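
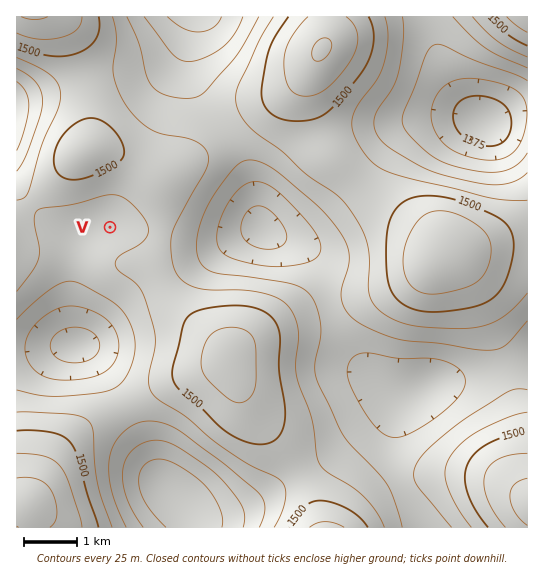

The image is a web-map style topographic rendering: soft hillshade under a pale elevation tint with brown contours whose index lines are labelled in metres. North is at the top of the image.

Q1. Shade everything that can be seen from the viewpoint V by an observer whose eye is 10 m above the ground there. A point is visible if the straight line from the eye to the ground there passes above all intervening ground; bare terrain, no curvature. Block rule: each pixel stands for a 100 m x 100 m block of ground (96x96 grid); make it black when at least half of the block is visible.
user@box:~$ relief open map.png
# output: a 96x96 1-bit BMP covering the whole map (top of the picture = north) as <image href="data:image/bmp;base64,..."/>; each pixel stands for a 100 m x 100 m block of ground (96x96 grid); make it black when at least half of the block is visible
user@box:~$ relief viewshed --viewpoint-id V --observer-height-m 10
<image width="96" height="96" href="data:image/bmp;base64,Qk2+BAAAAAAAAD4AAAAoAAAAYAAAAGAAAAABAAEAAAAAAIAEAAATCwAAEwsAAAIAAAAAAAAA////AAAAAAAAH8AAAAAAAAAAAAAAP8AAAAAAAAAAAAAAf4AAAAAAAAAAAAAA/4AAAAAAAAAAAAAD/4AAAAAAAAAAAAAf/wAAAAAAAAAAAAD//wAAAAAAAAAAAAD//wAAAAAAAAAAAAD//wAAAAAAAAAAAAD//wAAAAAAAAAAAAD//gAAAAAAAAAAAAD//gAAAAAAAAAAAAD//gAAAAAAAAAAAAD//gAAAAAAAAAAAAD//gAAAAAAAAAAAAD//gAAAAAAAAAAAAD//gAAAAAAAAAAAAD//gAAAAAAAAAAAAD//wAAAAAAAAAAAAD//wAAAAAAAAAAAAD//gAAAAAAAAAAAAD//gAAAAAAAAAAAAD//AAAAAAAAAAAAAD/4AAAAAAAAAAAAAD/AAAAAAAAAAAAAAD4AAAAAAAAAAAAAADwAAAAAAAAAAAAAADgAAAQAAAAAAAAAADAAAAeAAAAAAAAAACAAAAfwAAAAAAAAACAAAAf4AAAAAAAAACAAAAf8AAAAAAAAAAAAAAP+AAAAAAAAAAAAAAP/AAAAAAAAAAAAAAP/gAAAAAAAACAAAAP/wAAAAAAAACAAAAP/4AAAAAAAACAAAAP/8AAAAAAAADAAAAP/+AAAAAAAADAAAAP//gAAAAAAADgAAAf//wAAAAAAADwAAAf//wAAABgAAD4AAAf//gAAAHgAAD4AAAOAAAAAAPwAAD8AAAAAAAAAAPwAAD+AAAAAAAAAAf4AAD/AAAAAAAAAAf4AAD/gAAAAAAAAAf4AAD/wAAAAAAAAAf4AAD/8HAAAAAAAAf8AAD///+AAAAAAAf8AAD////AAAAAAAf+AAD////AAAAAAAf+AAD////gAAAAAAf+AAD////gAAAAAAf/AAD////gAAAAAAf/AAD////gAAAAAAP/AAD////gAAAAAAP+AAD////gAAAAAAH+AAD////wAAAAAAD+AAD////gAAAAAAB8AAAD///gAAAAAAAAAAAB///gAAAAAAAAAAAA///AAAAAAAAAAAAA///AAAAAAAAAAAAAf/8AAAAAAAAAAAAAP/4AAAAAAAAAAAAAH/gAAAAAAAAAAAAAD/AAAAAAAAAAAAAAA8AAAAAAAAAAAAAAAAAAAAAAAAAAAAAAAAAAAAAAAAAAAAAAAAAAAAAAAAAAAAAAAAAAAAAAAAAAAAAAAAAAAAAAAAAAAAAAAAAAAAAAAAAAAAAAAAAAAAAAAAAAAAAAAAAAAAAAAAAAAAAAAAAAAAAAAAAAAAAAAAAAAAAAAAAAAAAAAAAAAAAAAAAAAAAAAAAAAAAAAAAAAAAAAAAAAAAAAAAAAAAAAAAAAAAAAAAAAAAAAAAAAAAAAAAAAAAAAAAAAAAAAAAAAAAAAAAAAAAAAAAAAAAAAAAAAAAAAAAAAAAAAAAAAAAAAAAAAAAAAAAAAAAAAAAAAAAAAAAAAAAAAAAAAAAAAAAAAAAAAAAAAAAAAAAAAAAAAAAAAAAAAAAAAAAAAAAAAAAAAAAAAAAAAAAAAAAAAAAAAAAAAAAAAAA="/>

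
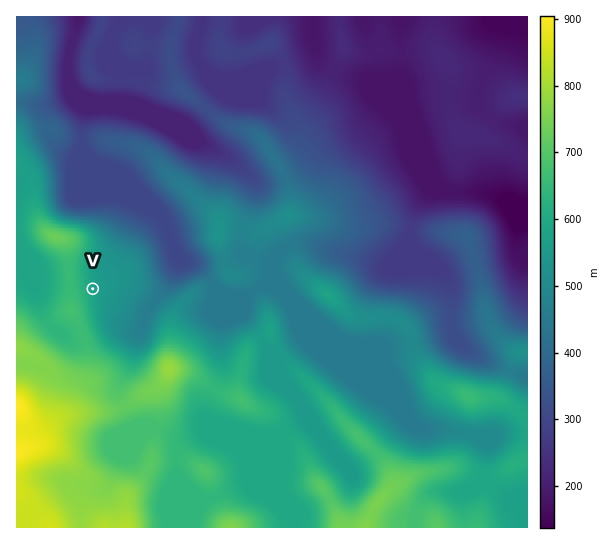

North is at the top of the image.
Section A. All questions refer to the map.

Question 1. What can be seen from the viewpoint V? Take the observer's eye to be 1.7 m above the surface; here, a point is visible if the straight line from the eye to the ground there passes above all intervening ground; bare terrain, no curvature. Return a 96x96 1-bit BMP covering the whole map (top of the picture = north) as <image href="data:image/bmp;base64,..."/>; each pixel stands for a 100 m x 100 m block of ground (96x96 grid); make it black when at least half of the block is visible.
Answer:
<image width="96" height="96" href="data:image/bmp;base64,Qk2+BAAAAAAAAD4AAAAoAAAAYAAAAGAAAAABAAEAAAAAAIAEAAATCwAAEwsAAAIAAAAAAAAA////AAAAAAAAAAAAAAAAAAAAAAAAAAAAAAAAAAAAAAAAAAAAAAAAAAAAAAAAAAAAAAAAAAAAAAAAAAAAAAAAAAAAAAAAAAAAAAAAAAAAAAAAAAAAAAAAAAAAAAAAAAAAAAAAAAAAAAAAAAAAAAAAAAAAAAAAAAAAAAAAAAAAAAAAAAAAAAAAAADgAAAAAAAAAAAAAACAAAAAAAAAAAAAAAAAAAAAAAAAAAAAAAAAAAAAAAAAAAAAAAAAAAAAAAAAAAAAAAAAAAAAAAAAAAAAAIAAAAAAAAAAAAAAAQAAAAAAAAAAAAAAAwAAAAAAAAAAAAAABgAAAAAAAAAAAAAABAAAAAAAAAAAAAAAAAAAAAAAMAAAAAAAAAAAOAAAEAAAAAAAAAAA+AAAAAwAAAAAAAAD+AAAAA4AAAAAAAAH+AAAAA+AAAAAAAAP+OAAAA/AAAAAAAAP+AAABA/gAAAAAAAGAAAAD9/wAAAAAAAAAAAAB//4AGAAAAAAAAAAB//8AGAAAAAAAAAAA//8AOAAAAAAAAIAA//+APAAAAAAAAcAA//+APAAAAAAAAcAA//+APsAAAAAAAAAB/3+AH8AAAAAAAAAB/j8AD8AAAAAAAAABzB8AB8AAAAAAAAABnB8AA8ADAAAAAAADnA8AA8AOAAAAAAADvA+AA4A8AAAAAAADvgfAA4D4AAAAAAAD/gHgB4/4AAAAAAAD/wDwH//wAAAAAAAD/wA4/P/wAAAAAAAD/wAf8A/AAAAAAAAD/wAH4A+AAAAAAAAH/wADwA8AAAAAAAAH/wADwA4AAAAAAAAP/AADgB4AAAAAAAAP4AAHgzwAAAAAAAA/gAAHg5wAAAAAAAB/AAAPA5wAAAAAAAAAAAAPAfgAAAAAAAAAAAAPAPgAAAAAAAAAAAAPAHwAAAAAAAAAAAAfADwAAAAAAAAAAAAfABgAAAAAAAAAAAA/AAgAAAAAAAAAAAB8AAAAAAAAAAAAAAD4AAAAAAAAAAAAAAHwAAAAAAAAAAAAAAPgAAAAAAAAAAAAAAfAAAAAAAAAAAAAAAcAAAAAAAAAAAAAAA4AAAAAAAAAAAAAAAwAAAAAAAAAAAAAABgAAAAAAAAAAAAAABAAAAAAAAAAAAAAAAAAAEAAAAAAAAAAAAAAAIAAAAAAAAAAAAAAAYAAAAAAAAAAAAAAAwAAAAAAAAAAAAAAAgAAAAAAAAAAAAAAAAAAAAAAAAAAAAAAAAAAAAAAAAAAAAAAAAAAAAAAAAAAAAAAAAAAAAAAAAAAAAAAAAAAAAAAAAAAAAAgAAAAAAAAAAAAAAHgAAAAAAAAAAAAAAGAAAAAAAAAAAAAAAGAAAAAAAAAAAAAAAEAAAAAAAAAAAAAAAEAAAAAAAAAAAAAAAEAAAAAAAAAAAAAAAEAAAAAAAAAAAAAAAMB8AAAAAAAAAAAAAMD/4AAAAAAAAAAAAODg+AAAAAAAAAAAAGDgMAAAAAAAAAAAAHDgAAAAAAAAAAAAAHjgAAAAAAAAAAAAAHjwAAAAAAAAAAAAAHzwAAAAAAAAA="/>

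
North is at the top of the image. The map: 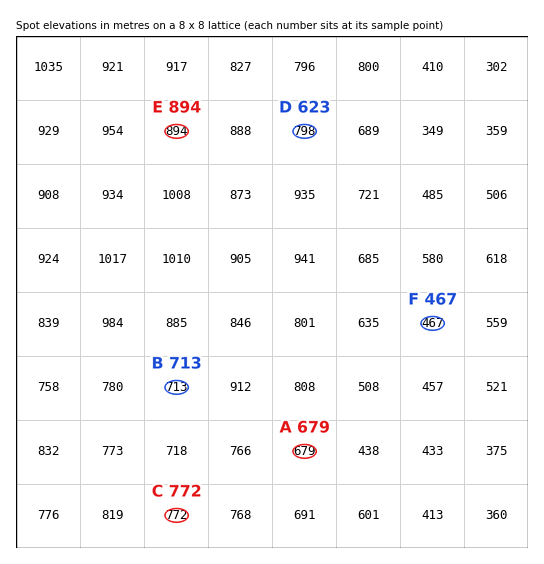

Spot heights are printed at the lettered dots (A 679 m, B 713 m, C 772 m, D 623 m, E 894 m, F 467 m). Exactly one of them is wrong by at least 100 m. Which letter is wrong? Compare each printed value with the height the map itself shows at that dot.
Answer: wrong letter D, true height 798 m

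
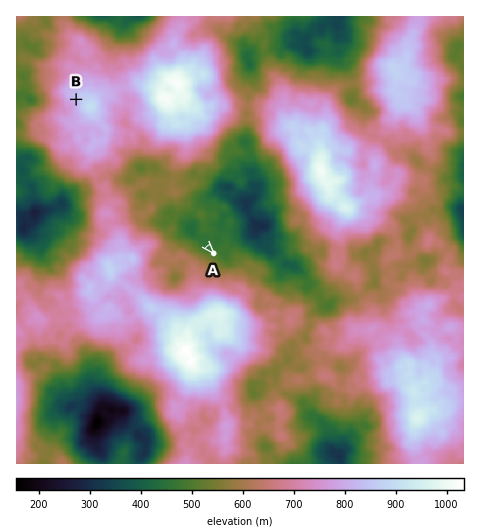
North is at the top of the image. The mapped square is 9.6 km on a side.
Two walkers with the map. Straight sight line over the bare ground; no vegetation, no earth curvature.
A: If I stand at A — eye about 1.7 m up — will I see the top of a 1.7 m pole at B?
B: No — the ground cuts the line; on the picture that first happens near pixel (115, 143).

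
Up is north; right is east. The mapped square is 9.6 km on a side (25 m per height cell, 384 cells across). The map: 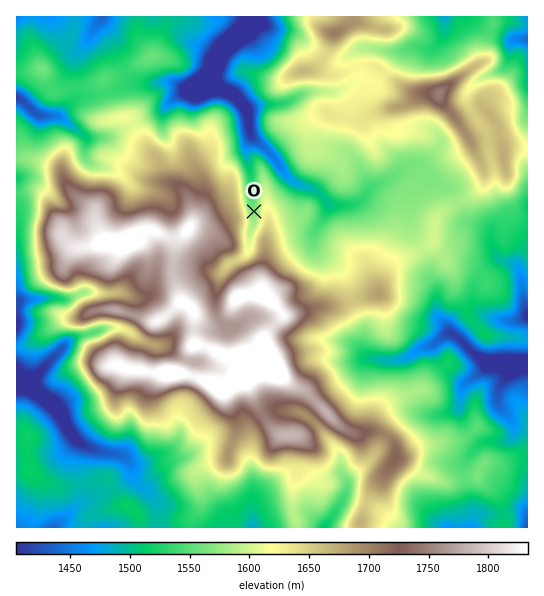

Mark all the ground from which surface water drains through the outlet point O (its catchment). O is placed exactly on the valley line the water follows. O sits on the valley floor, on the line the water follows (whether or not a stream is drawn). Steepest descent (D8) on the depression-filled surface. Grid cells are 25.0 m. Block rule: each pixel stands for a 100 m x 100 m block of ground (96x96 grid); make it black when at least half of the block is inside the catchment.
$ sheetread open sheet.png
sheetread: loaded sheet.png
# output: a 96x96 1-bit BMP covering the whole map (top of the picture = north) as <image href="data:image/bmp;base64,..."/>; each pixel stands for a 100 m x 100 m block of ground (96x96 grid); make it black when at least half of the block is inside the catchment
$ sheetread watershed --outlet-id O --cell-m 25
<image width="96" height="96" href="data:image/bmp;base64,Qk2+BAAAAAAAAD4AAAAoAAAAYAAAAGAAAAABAAEAAAAAAIAEAAATCwAAEwsAAAIAAAAAAAAA////AAAAAAAAAAAAAAAAAAAAAAAAAAAAAAAAAAAAAAAAAAAAAAAAAAAAAAAAAAAAAAAAAAAAAAAAAAAAAAAAAAAAAAAAAAAAAAAAAAAAAAAAAAAAAAAAAAAAAAAAAAAAAAAAAAAAAAAAAAAAAAAAAAAAAAAAAAAAAAAAAAAAAAAAAAAAAAAAAAAAAAAAAAAAAAAAAAAAAAAAAAAAAAAAAAAAAAAAAAAAAAAAAAAAAAAAAAAAAAAAAAAAAAAAAAAAAAAAAAAAAAAAAAAAAAAAAAAAAAAAAAAAAAAAAAAAAAAAAAAAAAAAAAAAAAAAAAAAAAAAAAAAAAAAAAAAAAAAAAAAAAAAAAAAAAAAAAAAAAAAAAAAAAAAAAAAAAAAAAAAAAAAAAAAAAAAAAAAAAAAAAAAAAAAAAAAAAAAAAAAAAAAAAAAAAAAAAAAAAAAAAAAAAAAAAAAAAAAAAAAAAAAAAAAAAAAAAAAAAAAAAAAAAAAAAAAABwAAAAAAAAAAAAAAD4AAAAAAAAAAAAAAf4AAAAAAAAAAAAAB/4AAAAAAAAAAAAAf/4AAAAAAAAAAAAAf/4AAAAAAAAAAAAAf/4AAAAAAAAAAAAAf/8AAAAAAAAAAAAAf/+AAAAAAAAAAAAAf//AAAAAAAAAAAAAf//AAAAAAAAAAAAAf/+AAAAAAAAAAAAB//8AAAAAAAAAAAAB//4AAAAAAAAAAAAD//wAAAAAAAAAAAAD//wAAAAAAAAAAAAD//wAAAAAAAAAAAAH//wAAAAAAAAAAAAH//wAAAAAAAAAAAAH//4AAAAAAAAAAAAH//4AAAAAAAAAAAAH//4AAAAAAAAAAAAH//4AAAAAAAAAAAAH//4AAAAAAAAAAAAD//4AAAAAAAAAAAAA8/4AAAAAAAAAAAAAAf4AAAAAAAAAAAAAAP4AAAAAAAAAAAAAAA4AAAAAAAAAAAAAAAAAAAAAAAAAAAAAAAAAAAAAAAAAAAAAAAAAAAAAAAAAAAAAAAAAAAAAAAAAAAAAAAAAAAAAAAAAAAAAAAAAAAAAAAAAAAAAAAAAAAAAAAAAAAAAAAAAAAAAAAAAAAAAAAAAAAAAAAAAAAAAAAAAAAAAAAAAAAAAAAAAAAAAAAAAAAAAAAAAAAAAAAAAAAAAAAAAAAAAAAAAAAAAAAAAAAAAAAAAAAAAAAAAAAAAAAAAAAAAAAAAAAAAAAAAAAAAAAAAAAAAAAAAAAAAAAAAAAAAAAAAAAAAAAAAAAAAAAAAAAAAAAAAAAAAAAAAAAAAAAAAAAAAAAAAAAAAAAAAAAAAAAAAAAAAAAAAAAAAAAAAAAAAAAAAAAAAAAAAAAAAAAAAAAAAAAAAAAAAAAAAAAAAAAAAAAAAAAAAAAAAAAAAAAAAAAAAAAAAAAAAAAAAAAAAAAAAAAAAAAAAAAAAAAAAAAAAAAAAAAAAAAAAAAAAAAAAAAAAAAAAAAAAAAAAAAAAAAAAAAAAAAAAAAAAAAAAAAAAAAAAAAAAAAAAAAAAAAAAAAAAAAAAAAAAAAAAAAAAAAAAAAA="/>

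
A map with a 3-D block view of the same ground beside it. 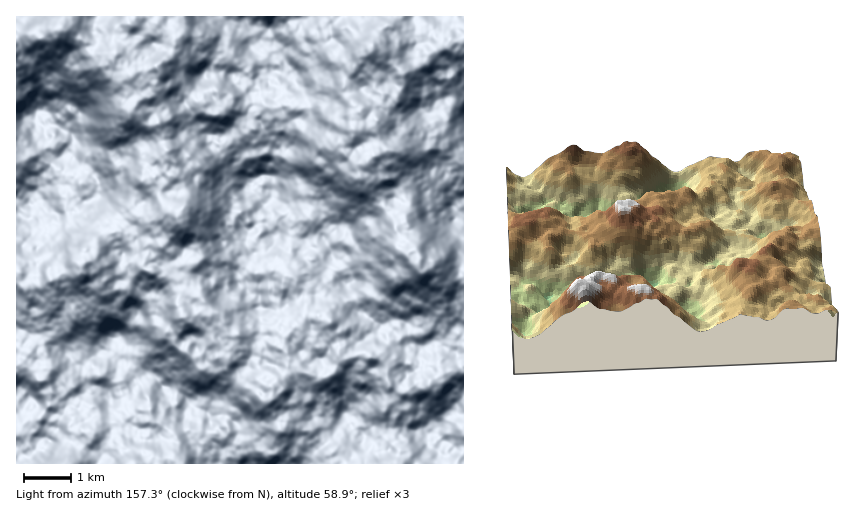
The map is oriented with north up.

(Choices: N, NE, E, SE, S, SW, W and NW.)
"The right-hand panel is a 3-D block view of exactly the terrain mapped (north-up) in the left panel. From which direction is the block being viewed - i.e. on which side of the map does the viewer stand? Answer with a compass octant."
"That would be W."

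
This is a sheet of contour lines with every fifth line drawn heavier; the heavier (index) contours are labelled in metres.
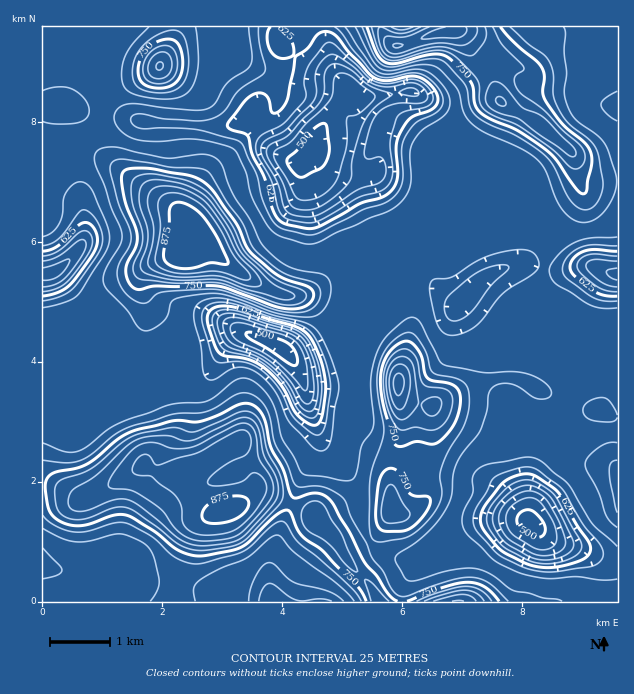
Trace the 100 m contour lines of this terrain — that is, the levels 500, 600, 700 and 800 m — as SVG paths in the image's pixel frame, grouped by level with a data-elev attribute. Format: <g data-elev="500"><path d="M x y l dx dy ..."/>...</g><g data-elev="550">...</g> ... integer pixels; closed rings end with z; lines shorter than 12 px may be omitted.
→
<g data-elev="500"><path d="M536 537l-12-5-6-6-1-9 6-6 6-1 4 1 11 12 1 6-1 5-3 3z"/><path d="M290 364l-22-15-18-10-4-3 0-3 5-1 10 2 17 5 10 4 7 8 3 9-2 5z"/><path d="M299 177l-4-3-6-8-2-7 11-10 15-19 7-6 5-1 2 4 2 21-3 14-6 7-16 8z"/></g><g data-elev="600"><path d="M545 564l-16-3-23-12-9-9-9-15-1-11 6-10 13-16 12-7 8-1 7 1 20 12 5 8 23 42 0 7-6 6-15 6z"/><path d="M307 417l-9-8-13-24-17-18-14-9-25-6-7-4-4-8-5-15-1-7 3-5 9-3 15 1 54 18 13 8 6 9 6 15 4 26-2 16-3 11-4 4z"/><path d="M617 292l-10-1-11-5-16-13-3-8 3-6 9-4 7-1 21 2"/><path d="M43 256l9-2 7-4 23-19 6 1 4 5 0 7-3 8-19 27-12 9-15 4"/><path d="M299 222l-12-3-7-6-8-30-14-27-2-11 4-9 23-12 20-22 3-6-2-14 2-12 4-7 14-18 5-3 5 2 34 33 8 5 13 2 24-5 6 2 7 4 7 11-2 7-7 5-21 4-5 3-2 5-6 22 2 33-4 11-9 6-21 6-39 23-9 2z"/></g><g data-elev="700"><path d="M195 601l-1-13 6-8 21-12 24-9 24-20 8-4 4 2 15 17 42 31 16 16"/><path d="M562 601l-48-10-23-16-16-7-24 2-33 10-9 1-5-4-7-13-2-5 2-4 18-12 12-10 12-13 8-13 5-12 1-18 2-11 8-13 17-23 7-18 1-17 3-6 8-5 12 0 9 4 13 9 8 2 8-2 3-4-3-6-5-5-18-9-14-1-28 1-41-9-4-4-18-37-6-5-5-1-4 2-15 13-9 10-6 12-5 27 2 45-2 6-9 13-6 28-2 5-4 2-9 0-18-3-16-2-5-2-20-35-6-26-6-13-13-15-12-6-10 3-20 15-9 5-36 4-48 17-13 7-20 16-11 6-7 1-7-1-21-8"/><path d="M43 528l18 10 13 4 15-1 30-7 8 1 16 8 6 5 4 7 6 24-1 10-8 12"/><path d="M617 443l-9 0-9 4-11 10-3 8 2 6 12 23 7 22 4 6 7 5"/><path d="M617 415l-7-13-6-4-6 0-8 3-5 4-2 4 3 8 7 4 18 1 5-2 1-3"/><path d="M142 330l4 1 5-1 12-8 4-6 3-12 4-4 9-3 23-3 11-1 10 2 54 19 20 3 12 0 7-4 7-9 4-10-1-11-2-5-5-3-25-5-12-5-11-7-10-10-6-8-9-21-17-24-11-30-7-7-6-3-7-1-35 4-49-11-15 1-7 5-1 9 10 24 7 24 8 18 2 9-2 9-15 24-2 12 4 7 19 20 11 16z"/><path d="M149 27l-15 15-8 12-4 13 0 15 4 8 8 4 15 4 17 1 10-1 8-3 6-5 4-6 3-11 1-12-2-34"/><path d="M355 27l17 33 9 9 11 1 23-5 10 0 8 1 7 4 18 20 6 22 6 10 12 9 38 17 16 11 9 11 10 28 7 12 12 10 12 2 12-4 10-11 7-15 2-14-8-25-4-9-8-9-22-16-8-16-3-10 3-20-3-21 1-19-1-6"/></g><g data-elev="800"><path d="M484 601l-8-8-12-3-16 3-24 8"/><path d="M201 546l26-3 14-5 25-25 11-15 1-9-2-11-12-22-6-29-4-5-4-4-6-1-6 2-47 22-7 0-18-5-17 0-12 3-11 8-31 29-21 13-4 6-2 6 1 6 3 3 5 1 12-1 26-10 7-1 8 1 13 9 36 30 11 5z"/><path d="M398 418l5 2 4-2 11-15-5-37-4-7-6-3-6 2-5 4-4 7-2 9 1 12 2 13 5 11z"/><path d="M428 415l6 1 5-5 3-8-3-5-9 0-8 5 1 6z"/><path d="M284 300l8-1 3-4-23-12-28-27-5-7-13-26-14-20-7-8-15-8-17-5-19-2-7 1-4 3-4 8 0 10 8 24 1 9-2 12-6 17 1 4 2 4 10 4 20 4 48 0 25 9z"/><path d="M569 156l3 1 3-1 1-3-2-5-27-28-8-5-18-8-19-23-6-2-5 1-3 5-3 9 1 6 4 5 9 5 21 6z"/><path d="M154 78l9 0 4-2 3-4 2-6-1-6-2-5-3-3-5 0-4 1-7 8-2 11z"/><path d="M421 27l-12 5-8 1-7-1-12-5-3 1 0 11 4 13 6 5 8 0 28-8 15-2 9 1 17 7 6 1 4-4 9-12 1-6-1-7"/></g>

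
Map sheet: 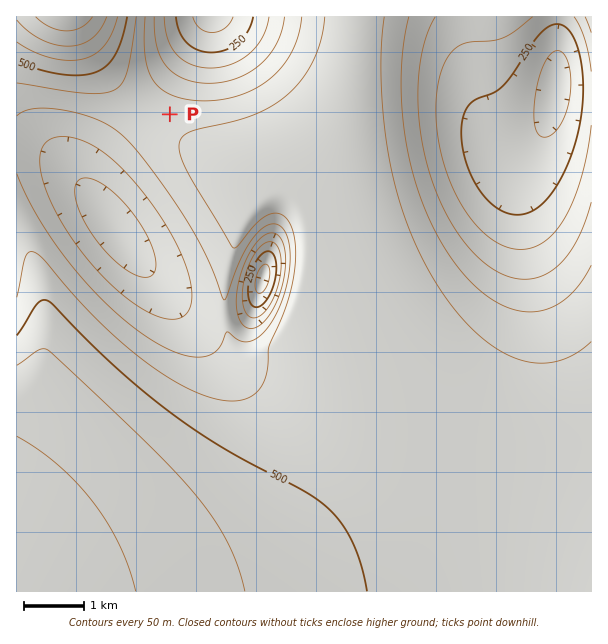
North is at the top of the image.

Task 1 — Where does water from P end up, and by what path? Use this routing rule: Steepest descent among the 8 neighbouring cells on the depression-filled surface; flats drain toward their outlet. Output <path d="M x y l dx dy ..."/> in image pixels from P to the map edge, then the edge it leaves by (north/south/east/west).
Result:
<path d="M170 114l0-16 7-8 0-1 6-8 9-18 0-3 5-7 0-3 3-5 1-7 3-5 0-3 2-1 3-12"/>
exit: north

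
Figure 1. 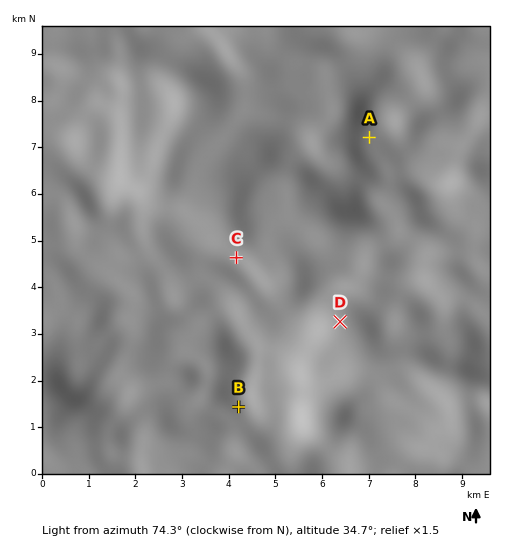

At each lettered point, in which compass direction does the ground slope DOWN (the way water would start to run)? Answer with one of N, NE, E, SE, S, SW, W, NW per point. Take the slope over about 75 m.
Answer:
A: NW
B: S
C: N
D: SE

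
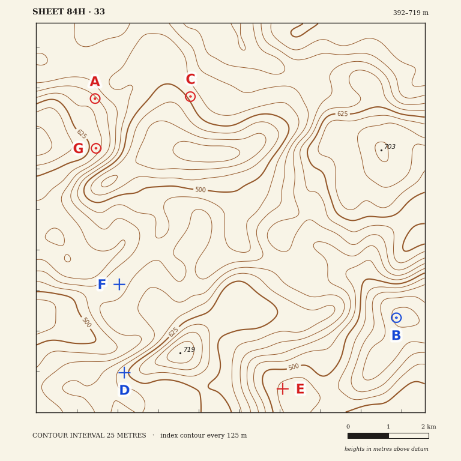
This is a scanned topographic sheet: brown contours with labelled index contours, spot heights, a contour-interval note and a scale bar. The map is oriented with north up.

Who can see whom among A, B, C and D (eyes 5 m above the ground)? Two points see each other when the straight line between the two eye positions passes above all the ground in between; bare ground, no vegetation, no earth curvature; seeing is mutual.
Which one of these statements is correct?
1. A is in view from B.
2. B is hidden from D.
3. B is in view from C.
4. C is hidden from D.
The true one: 2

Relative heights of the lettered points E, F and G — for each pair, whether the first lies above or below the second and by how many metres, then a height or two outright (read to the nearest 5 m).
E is below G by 145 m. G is above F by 75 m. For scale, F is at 535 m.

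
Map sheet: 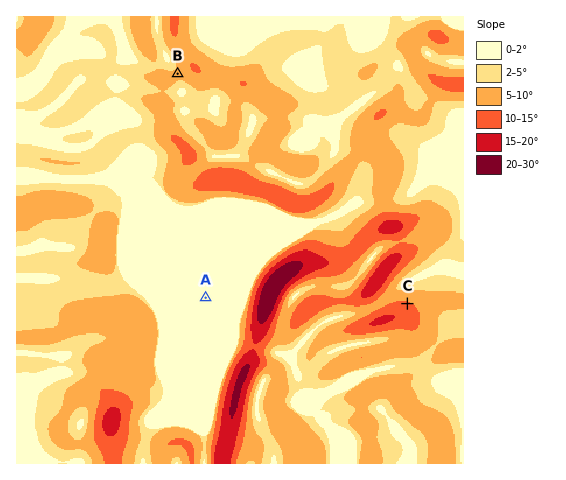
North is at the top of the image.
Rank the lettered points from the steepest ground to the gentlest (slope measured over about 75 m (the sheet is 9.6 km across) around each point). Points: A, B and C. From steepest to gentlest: C B A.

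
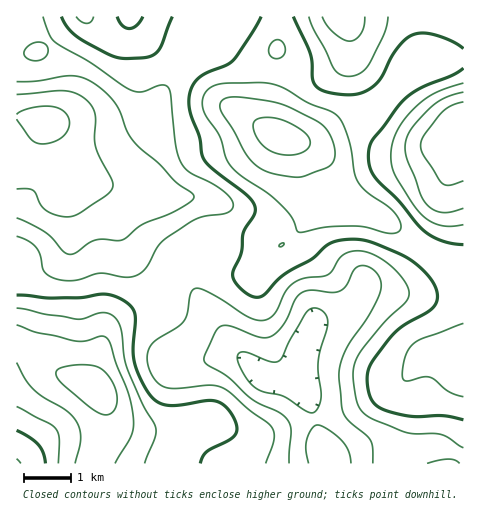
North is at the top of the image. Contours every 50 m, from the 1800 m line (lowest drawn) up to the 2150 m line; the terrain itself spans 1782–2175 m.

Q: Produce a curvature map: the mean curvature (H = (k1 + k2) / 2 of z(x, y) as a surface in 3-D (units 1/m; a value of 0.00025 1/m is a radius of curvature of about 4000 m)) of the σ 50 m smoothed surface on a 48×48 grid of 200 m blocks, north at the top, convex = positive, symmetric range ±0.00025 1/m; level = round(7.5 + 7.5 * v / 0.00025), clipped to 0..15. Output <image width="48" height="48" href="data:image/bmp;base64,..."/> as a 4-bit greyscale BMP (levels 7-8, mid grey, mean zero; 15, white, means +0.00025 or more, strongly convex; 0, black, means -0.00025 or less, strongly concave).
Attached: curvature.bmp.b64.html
<image width="48" height="48" href="data:image/bmp;base64,Qk32BAAAAAAAAHYAAAAoAAAAMAAAADAAAAABAAQAAAAAAIAEAAATCwAAEwsAABAAAAAAAAAAAAAAABEREQAiIiIAMzMzAERERABVVVUAZmZmAHd3dwCIiIgAmZmZAKqqqgC7u7sAzMzMAN3d3QDu7u4A////AEIlm8qql3dmVneIdnmYiHUgJWaLyoeIhzI1eaq7qHd2VWd4iIqqh1IAJWZ5mGVWZkVmVXm7upmIdlZ4mazduEEBRmVERDISNHiGM1iru6qZmHZomr3v2nQ1d2UyJEMhNImFIleavLmJqpiKvN3e25d5qYdlV5hkV4h1RHib3bdnq8ze/9qaqWVomavLu8uoiXd3eJrN/7Y0es3//pVGdSE2eK3/7cuqq3eaqrzv/6QRRorf+0ACVBE1Voz/7KmZqni8y73//oIAI0aLtxABVSJWZpztypd4mXnNy7zf+kAAIyNXdAAEh0R4eL3bqYdniHrMuqq9xxACRDNFUgBJp0V3ac3Kqph3iHrMqZit1hAUVVZmMAN7lSV2V7y6q7mHmYmrqHev+CAlVWiWIBWbchR3VYmqvMuYmqmal1Wv+jJGZnmWITi7cgJnZVeKvdypmsqZl0Sv+lRoiJmFNHvdpBE2dUV4q8upmcuIiFWu6labupdTNqzvxyAVZDRneIiHd7p3iXetyWisy4QzWL3uxhAEZCNnZURVZohmiYebqHi8ymM1eb3tkwAVhjJXZCNFeFVVZ2aJh2ebuENYms3bcgBauDE1ZDNXiSNFVEWIdVaKp1abu83KdDWu2CADVVZ5mSRmQ0aIZEZ5mGerurzcqHnOtQADVniqqXm5QkeYU0aJqWZ4d4vN26q6YQAEeJq7mN7qUki5Y0eauWRERGnN3bmGMQFHmavLmO/aU1m5ZVeruoZWVGm8zLp0REWKu83Lqsy5ZFiYdmirvLu7mJvKmqp1aIm97u26moh2VFaHd3iJm9/9uJqnVomImqvf/+plaGUzRVZ4iIdmZ6zJU0ZkNHmrzM3//6QAJXUyRWeIiIdDMzQxAAJEV5vN7d3/+1AAJYhlVWZ3d3QiIQAAACRXirzMzLu7pzAANomYdmVVZlISRCAAJYiIiamImYh2ZlMiRnmql1RFd1MjaIdnm8uodmVGiXVFVodURmeal1RGmXVVi8yrzcupdlRHqmM1Z4dUVmaJl2Voqod3i9y7u5mqmZiL22NHhlRFZ3Znh2aKuYiHiamIiIm83u3d2mRYhBAld4ZVZnebuYiHd3ZUVpve///tp1V5cwAVeIZDRVaaqYd4dVVEWL3//u7bhUarhBEkZ2QiMzV4iIeHZFd3m97u7cu6hVjNp1QhIyEBIjRWZ4h2RHrN//3cy5iJl3neyXYwABERE0REV4hkNZ3//+upmFRXmZre2pdAAGZUM0REaKljJZ3//admZTE1eJm926l1M6qoZVVWirljJHvdp1REREM0RWeLzcu7qs3bmGVoq6l1NFeHUzREVnZUMiRpze3v/s3tuXV5u6mpZERERFZ3iaqGIRNpze7//r3sllWLy6q7hURFVnm8zMynMiNpvM3v25u4U0e9ypq7hlRWZnrf/cuWRDRpqrzLqXiEI4zcqImql2VVVVfP/bl1VERXmqqId2ZTOO/qZWiZmIdUVEWd3KdDMzRGiYdmZ3ZDW//XRFiZiZhUVlV7y5dBEkVniHd3Zg=="/>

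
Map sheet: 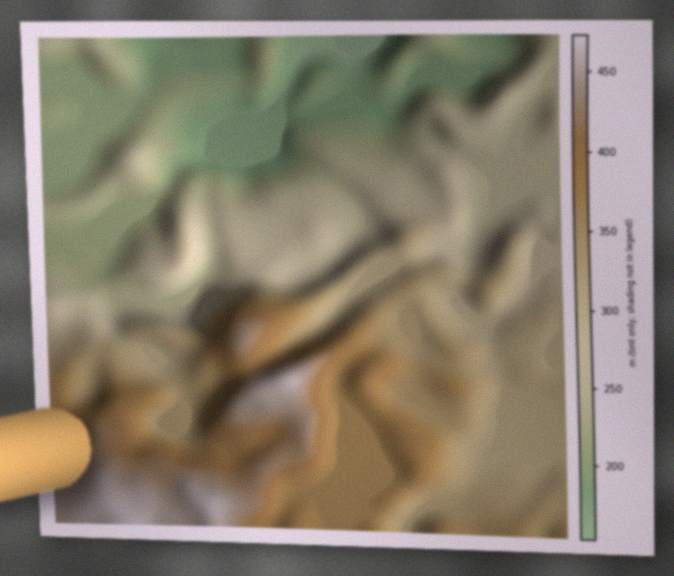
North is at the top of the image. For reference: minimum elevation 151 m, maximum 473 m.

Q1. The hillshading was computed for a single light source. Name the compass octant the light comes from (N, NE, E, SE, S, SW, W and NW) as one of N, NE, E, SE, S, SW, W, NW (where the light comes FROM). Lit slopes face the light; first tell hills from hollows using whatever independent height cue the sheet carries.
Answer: E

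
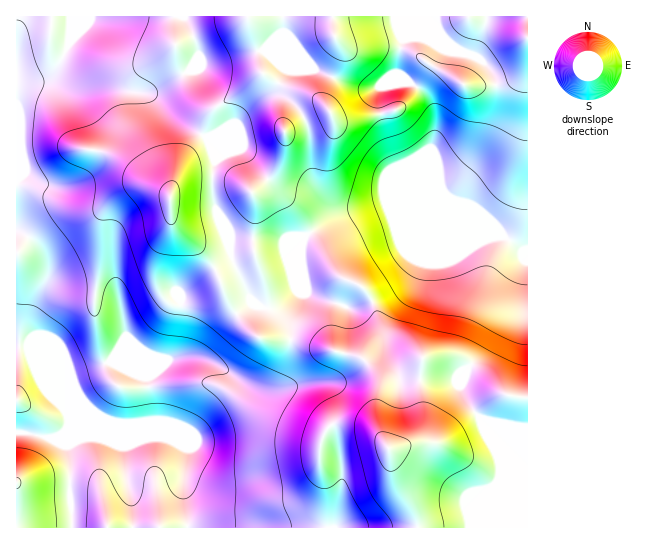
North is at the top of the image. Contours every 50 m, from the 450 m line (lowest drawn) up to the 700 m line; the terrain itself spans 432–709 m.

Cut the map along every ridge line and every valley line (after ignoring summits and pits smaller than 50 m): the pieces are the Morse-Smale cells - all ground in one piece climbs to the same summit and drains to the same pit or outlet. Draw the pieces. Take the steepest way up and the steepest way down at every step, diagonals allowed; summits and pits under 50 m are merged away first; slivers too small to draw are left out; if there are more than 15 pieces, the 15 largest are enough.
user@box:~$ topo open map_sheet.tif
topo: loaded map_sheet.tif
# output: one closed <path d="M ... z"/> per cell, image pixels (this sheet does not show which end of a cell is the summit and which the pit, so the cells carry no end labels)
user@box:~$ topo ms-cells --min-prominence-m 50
<path d="M18 231l-2 0 0 200 38 8 14 8 3 15-2 32 4 34 455-1 0-129-23-3-32-30-15-9-21-1-14 3-3 13 0 23 3 13-2 28-3 5-8 4-20 5-6-7-7-15-1-21 4-24-11-17-11-9-21-4-40-12-6 1-4 24-6 13-7 7-7 3-13 0-8-3-28-20-20-8-21 0-15 6-52-2-37 11-4 3-4 11 0 23-34-84 2-19 15-29-1-15-10-16z"/><path d="M54 80l-38 3 0 147 21 16 10 16 1 15-15 29-2 19 34 84 0-23 8-14 37-11 52 2 13-6 22-2 7-6 15-22 17-14-8-12-11-28-8-14-34-32-4-9 0-27 2-5 6-6 7-3 25-1 2-2 2-19-7-16-35-22-26-24-42-6-27 0z"/><path d="M385 201l-50 16-31 20-3 6 3 42-13 30 0 24 67 17 11 9 11 17-4 24 1 21 7 15 6 7 20-5 8-4 3-5 2-28-3-13 0-23 3-14 14-2 21 1 15 9 32 30 12 2 11 0 0-146-6 0-19-15-13 3-20-2z"/><path d="M341 44l0 11-16 40 0 10 4 5-12 1-32 18 0 17-2 11-8 14-22 21-23-13-18-2 1 24 16 40 3 18 16 36 7 8-8 2-9 7-1 3 17 20 8 4 29 0 0-24 13-30-3-20 2-26 2-3 30-19 50-16 85 36 20 2 13-4-20-20-32-15-7-7-5-15-2-15-5-10 4-22-1-18-10-19-28-20 3-25-5-2-18 0-27 2z"/><path d="M399 16l-214 0 14 35-3 11-6 9-37 20-12 2 9 2 23 22 35 22 7 16-2 21 24 5 16 11 24-25 8-21 0-17 22-14 21-6-3-4 0-10 16-40 0-6-4-7 13 7 27-2 24 1 2-10-3-7z"/><path d="M527 41l-7 30-9 9-14 5-32 0-50-32-13-5-2 1-3 16 0 9 24 15 11 16 4 14-4 34 5 10 2 15 5 15 7 7 32 15 22 22 17 14 6-1z"/><path d="M183 16l-166 0-1 66 38-2 24 7 27 0 26 5 22-1 37-20 9-14-3-15z"/><path d="M527 16l-126 0-1 15 3 7-2 9 14 6 50 32 32 0 14-5 10-11 7-28z"/><path d="M22 432l-6 1 0 94 55 1 1-19-3-15 2-32-3-15-14-8z"/><path d="M211 176l-25 1-7 3-6 6-2 5 0 27 4 9 34 32 8 14 12 30 8 10 10-8 8-2-7-8-16-36-3-18-16-40z"/><path d="M237 313l-18 14-20 26-10 4 14 2 15 6 28 20 8 3 17-1 10-9 3-5 7-32-33-4-13-11z"/>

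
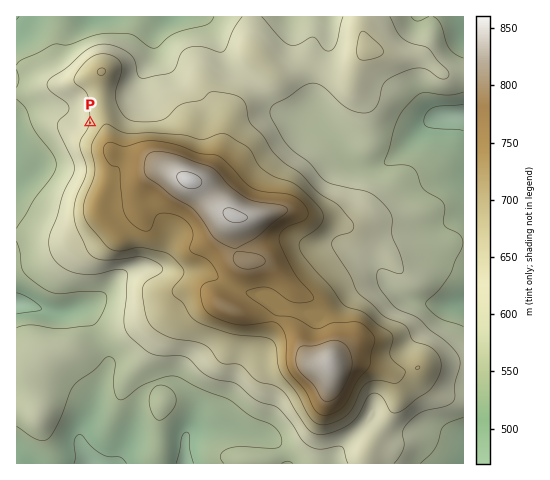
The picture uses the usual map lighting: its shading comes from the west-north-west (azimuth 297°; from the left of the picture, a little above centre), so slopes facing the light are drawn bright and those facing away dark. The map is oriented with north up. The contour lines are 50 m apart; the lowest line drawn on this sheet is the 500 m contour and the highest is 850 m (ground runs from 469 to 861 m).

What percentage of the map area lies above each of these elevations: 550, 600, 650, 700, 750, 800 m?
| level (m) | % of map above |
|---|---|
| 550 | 81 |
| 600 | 54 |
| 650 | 33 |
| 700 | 22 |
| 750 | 13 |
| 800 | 4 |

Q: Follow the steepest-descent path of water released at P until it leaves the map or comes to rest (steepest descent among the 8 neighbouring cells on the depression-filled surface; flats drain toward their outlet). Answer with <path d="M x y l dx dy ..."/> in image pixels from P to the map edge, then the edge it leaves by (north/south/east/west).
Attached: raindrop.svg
<path d="M90 123l-8 0-12-12-3-1-10 0-1-1-27 0-12 13"/>
exit: west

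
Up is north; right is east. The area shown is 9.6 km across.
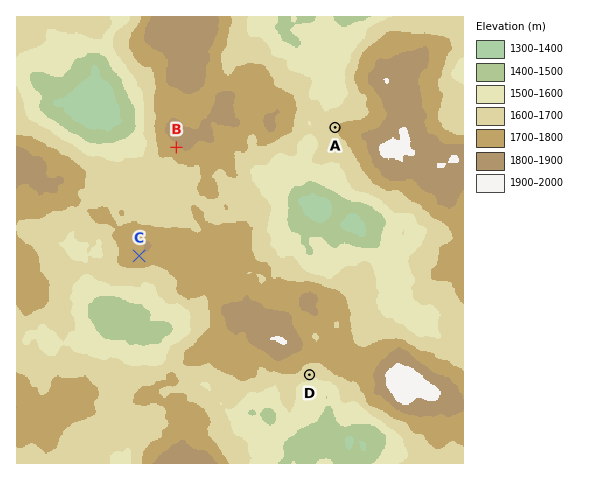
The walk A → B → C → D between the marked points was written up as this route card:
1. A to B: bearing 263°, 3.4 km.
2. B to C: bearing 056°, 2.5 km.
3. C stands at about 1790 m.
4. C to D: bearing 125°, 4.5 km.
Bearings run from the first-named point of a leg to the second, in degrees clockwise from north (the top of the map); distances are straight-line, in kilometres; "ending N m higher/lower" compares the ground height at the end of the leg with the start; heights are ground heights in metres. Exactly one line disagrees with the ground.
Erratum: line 2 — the bearing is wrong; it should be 199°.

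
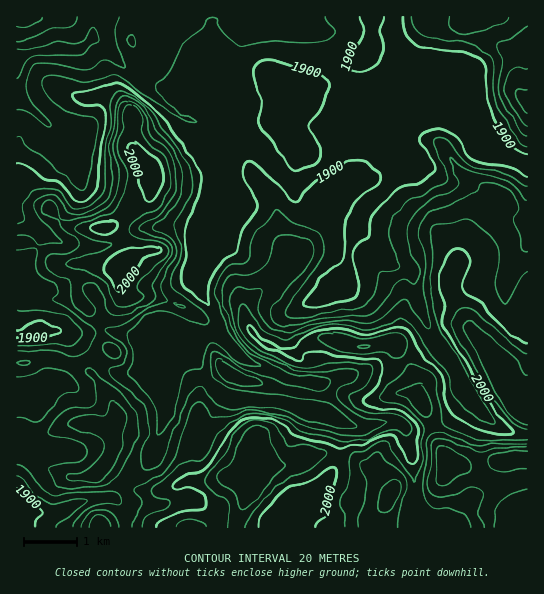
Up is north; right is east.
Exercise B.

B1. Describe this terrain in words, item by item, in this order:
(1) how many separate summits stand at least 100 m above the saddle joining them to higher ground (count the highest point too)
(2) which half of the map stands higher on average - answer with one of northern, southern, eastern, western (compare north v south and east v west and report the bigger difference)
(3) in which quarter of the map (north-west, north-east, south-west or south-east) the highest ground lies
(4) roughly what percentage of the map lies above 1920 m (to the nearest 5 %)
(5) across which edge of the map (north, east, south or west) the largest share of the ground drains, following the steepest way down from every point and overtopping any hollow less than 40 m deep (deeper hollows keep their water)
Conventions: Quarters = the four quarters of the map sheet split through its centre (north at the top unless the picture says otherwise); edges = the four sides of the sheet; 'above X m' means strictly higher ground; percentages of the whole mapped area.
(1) There is 1 summit with 100 m or more of prominence.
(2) The southern half stands higher on average than the northern half.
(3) The highest ground is in the south-east quarter.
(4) Roughly 60 % of the ground is higher than 1920 m.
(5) Drainage is mainly to the west: more ground falls towards that edge than towards any other.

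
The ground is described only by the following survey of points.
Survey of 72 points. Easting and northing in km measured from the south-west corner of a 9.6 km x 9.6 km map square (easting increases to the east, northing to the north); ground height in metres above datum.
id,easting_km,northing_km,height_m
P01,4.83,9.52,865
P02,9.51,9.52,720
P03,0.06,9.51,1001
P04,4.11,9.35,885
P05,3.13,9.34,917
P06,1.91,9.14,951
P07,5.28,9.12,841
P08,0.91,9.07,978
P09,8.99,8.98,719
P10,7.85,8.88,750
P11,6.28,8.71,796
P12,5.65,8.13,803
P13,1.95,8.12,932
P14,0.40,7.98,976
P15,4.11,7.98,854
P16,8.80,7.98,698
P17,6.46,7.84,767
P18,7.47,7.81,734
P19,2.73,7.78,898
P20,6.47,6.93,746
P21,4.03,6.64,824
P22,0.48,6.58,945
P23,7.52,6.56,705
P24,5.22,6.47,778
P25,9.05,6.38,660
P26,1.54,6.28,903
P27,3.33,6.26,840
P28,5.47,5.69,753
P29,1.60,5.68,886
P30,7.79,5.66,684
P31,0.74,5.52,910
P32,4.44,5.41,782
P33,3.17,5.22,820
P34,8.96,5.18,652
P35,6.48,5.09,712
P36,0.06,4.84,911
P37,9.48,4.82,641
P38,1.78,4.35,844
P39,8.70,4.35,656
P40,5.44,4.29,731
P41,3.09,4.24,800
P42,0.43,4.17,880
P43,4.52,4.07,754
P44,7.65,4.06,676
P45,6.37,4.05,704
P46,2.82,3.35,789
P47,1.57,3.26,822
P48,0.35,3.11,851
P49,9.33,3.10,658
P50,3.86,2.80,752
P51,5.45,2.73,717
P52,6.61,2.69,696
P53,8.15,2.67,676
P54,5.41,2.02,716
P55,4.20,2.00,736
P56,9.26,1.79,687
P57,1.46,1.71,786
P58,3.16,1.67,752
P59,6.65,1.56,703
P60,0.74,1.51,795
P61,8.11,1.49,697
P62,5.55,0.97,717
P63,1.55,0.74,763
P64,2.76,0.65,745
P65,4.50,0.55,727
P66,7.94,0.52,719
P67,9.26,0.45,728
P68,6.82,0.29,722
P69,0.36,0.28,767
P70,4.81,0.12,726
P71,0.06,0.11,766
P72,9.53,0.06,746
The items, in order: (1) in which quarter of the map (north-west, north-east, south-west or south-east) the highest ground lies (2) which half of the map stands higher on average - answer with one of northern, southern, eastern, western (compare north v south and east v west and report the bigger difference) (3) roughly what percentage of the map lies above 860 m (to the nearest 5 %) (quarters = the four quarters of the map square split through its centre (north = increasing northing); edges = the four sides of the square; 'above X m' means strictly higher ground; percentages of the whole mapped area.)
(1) The highest point lies in the north-west quarter of the map.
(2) On average the western half of the map is the higher ground.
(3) Roughly 20 % of the ground is higher than 860 m.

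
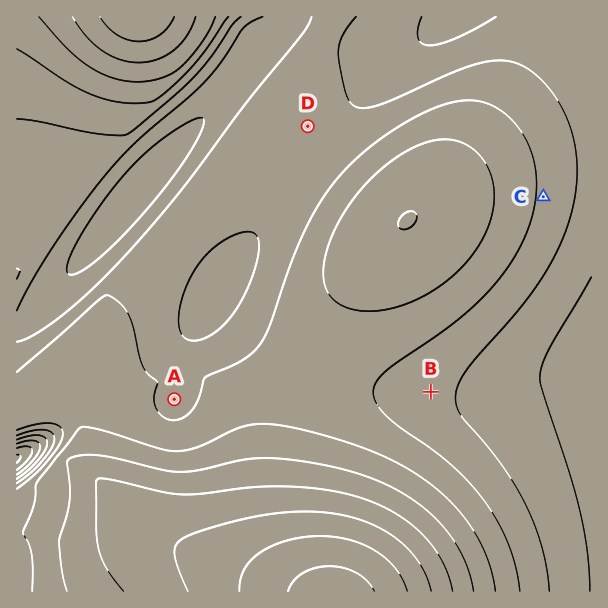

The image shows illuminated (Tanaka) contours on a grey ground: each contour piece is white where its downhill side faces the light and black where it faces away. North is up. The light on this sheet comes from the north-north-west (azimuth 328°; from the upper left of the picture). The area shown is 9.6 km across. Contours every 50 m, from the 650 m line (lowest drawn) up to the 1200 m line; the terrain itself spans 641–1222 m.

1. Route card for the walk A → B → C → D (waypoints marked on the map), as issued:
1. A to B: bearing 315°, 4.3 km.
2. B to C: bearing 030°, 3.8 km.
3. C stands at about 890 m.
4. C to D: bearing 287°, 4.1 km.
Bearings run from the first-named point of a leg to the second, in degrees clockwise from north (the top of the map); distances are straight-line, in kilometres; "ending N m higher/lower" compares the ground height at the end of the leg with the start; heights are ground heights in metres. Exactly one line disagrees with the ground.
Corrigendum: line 1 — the bearing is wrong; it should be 088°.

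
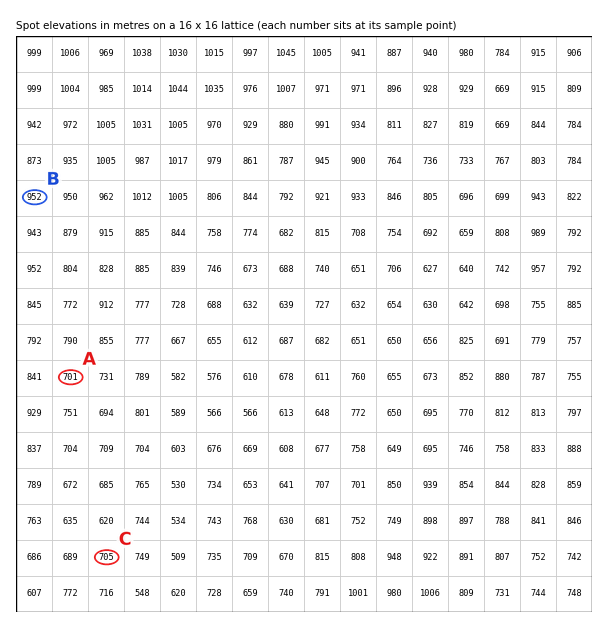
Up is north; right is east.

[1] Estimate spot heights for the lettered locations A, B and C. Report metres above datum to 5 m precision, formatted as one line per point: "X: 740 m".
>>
A: 700 m
B: 950 m
C: 705 m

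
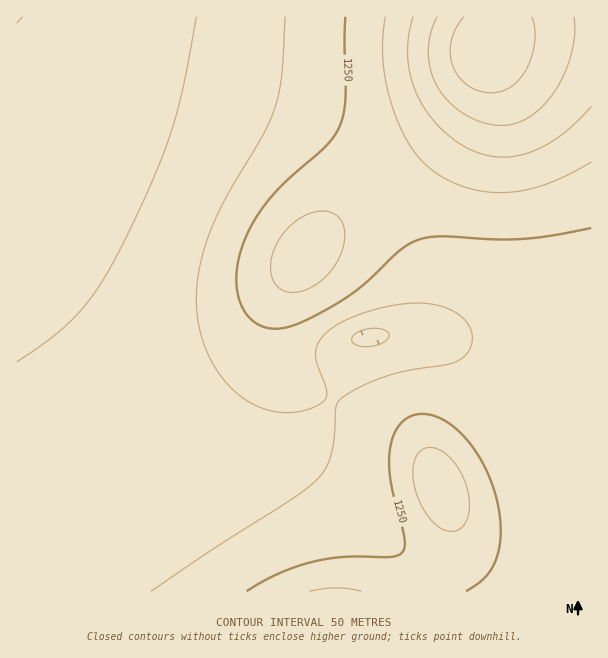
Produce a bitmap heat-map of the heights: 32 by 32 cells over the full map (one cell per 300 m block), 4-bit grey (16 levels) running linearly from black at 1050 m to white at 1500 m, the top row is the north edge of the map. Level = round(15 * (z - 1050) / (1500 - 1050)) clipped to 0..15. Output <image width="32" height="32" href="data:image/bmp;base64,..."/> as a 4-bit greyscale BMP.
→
<image width="32" height="32" href="data:image/bmp;base64,Qk12AgAAAAAAAHYAAAAoAAAAIAAAACAAAAABAAQAAAAAAAACAAATCwAAEwsAABAAAAAAAAAAAAAAABEREQAiIiIAMzMzAERERABVVVUAZmZmAHd3dwCIiIgAmZmZAKqqqgC7u7sAzMzMAN3d3QDu7u4A////AFVVVVVVVmd4iIiHd3d2ZmZFVVVVVVVmZ3d3d3d3dmZmREVVVVVVVWZmZmd4h3ZmZkRERVVVVVVVVmZniIh2ZmZERERVVVVVVVVWZ4mYdmZmRERERFVVVVVVVmeZmHZmZkRERERFVVVVVVZomZdmZmZERERERFVVVVVWaImHZmZmRERERERVVVVVVmeIdmZmZkREREREVVVVVVVnd2ZmZmZERERERFVVVVVVZmZmVVZmNERERERVVVVVVVVlVVVWZjNERERFVVZlVVVVVVVVVmYzM0RERVVmZlREREVVVVZmMzNEREVWZnZlQzRFVVVWZjMzNERFVnd3dlVVVVVVZmYzMzNERVZ4iId2ZVVVZmZmMzMzREVWeImYd2ZmZmZmZjMzM0RFVniZmYd2ZmZmZmYzMzM0RFZ3iZmId3d3d3d2MzMzNERVZ4iZiHd3d3d3dzMzMzNERWZ4iIiHd4iIiHczMzMzREVWd3iIiIiImYiIIzMzMzREVWd3eIiJmZmZmCIzMzM0RFVmd3eImaqqqpkiIzMzNERFVmd3iJqru7qpIiIzMzNERVZmd4mrvMzLuiIiMzMzREVVZneJq83dzLoiIiMzM0RFVWZ3ibze7tzLIiIjMzNERFVmeIq87u7dyyIiIjMzRERVZniKvO7+7csiIiIzMzREVWZ4ibze7u3L"/>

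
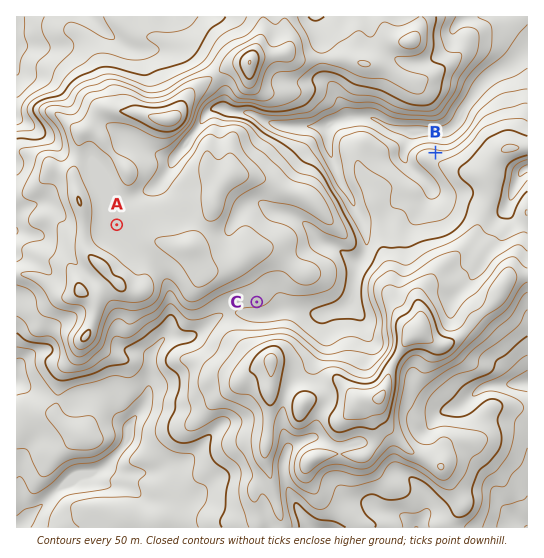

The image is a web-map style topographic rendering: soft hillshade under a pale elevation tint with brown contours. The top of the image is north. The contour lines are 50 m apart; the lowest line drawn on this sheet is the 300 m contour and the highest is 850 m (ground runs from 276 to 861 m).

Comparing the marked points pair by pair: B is below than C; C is below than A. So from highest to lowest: A C B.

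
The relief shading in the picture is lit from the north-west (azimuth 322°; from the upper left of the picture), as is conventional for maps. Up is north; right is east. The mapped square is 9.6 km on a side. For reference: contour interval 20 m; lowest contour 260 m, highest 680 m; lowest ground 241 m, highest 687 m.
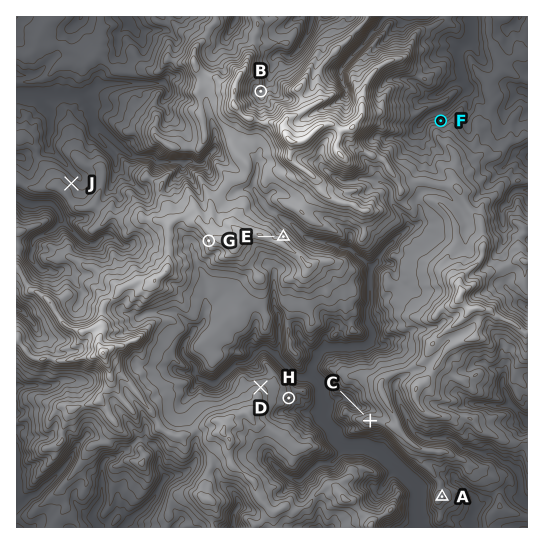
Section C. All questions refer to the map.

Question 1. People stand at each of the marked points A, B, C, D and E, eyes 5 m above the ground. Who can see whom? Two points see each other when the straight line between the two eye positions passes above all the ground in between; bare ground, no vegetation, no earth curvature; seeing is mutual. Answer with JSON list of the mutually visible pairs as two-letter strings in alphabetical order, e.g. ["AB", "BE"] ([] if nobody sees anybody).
["AC", "AD", "CD"]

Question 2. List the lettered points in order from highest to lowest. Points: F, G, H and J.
G H J F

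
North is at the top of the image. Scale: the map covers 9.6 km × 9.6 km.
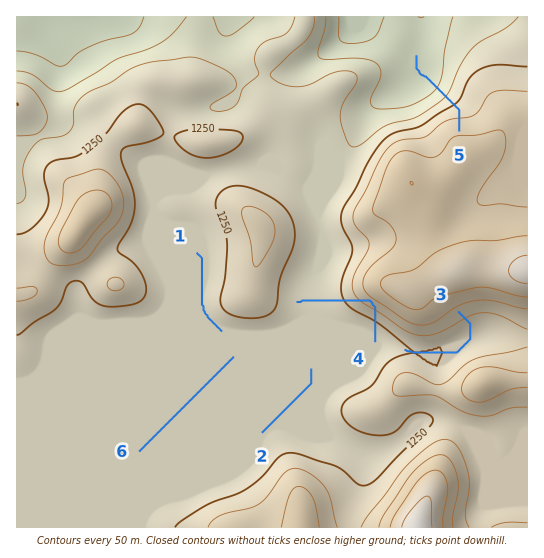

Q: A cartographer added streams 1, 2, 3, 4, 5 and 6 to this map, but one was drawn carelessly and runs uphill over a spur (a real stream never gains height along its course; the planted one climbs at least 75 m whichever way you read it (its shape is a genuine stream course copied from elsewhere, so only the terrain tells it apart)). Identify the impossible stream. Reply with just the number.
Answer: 4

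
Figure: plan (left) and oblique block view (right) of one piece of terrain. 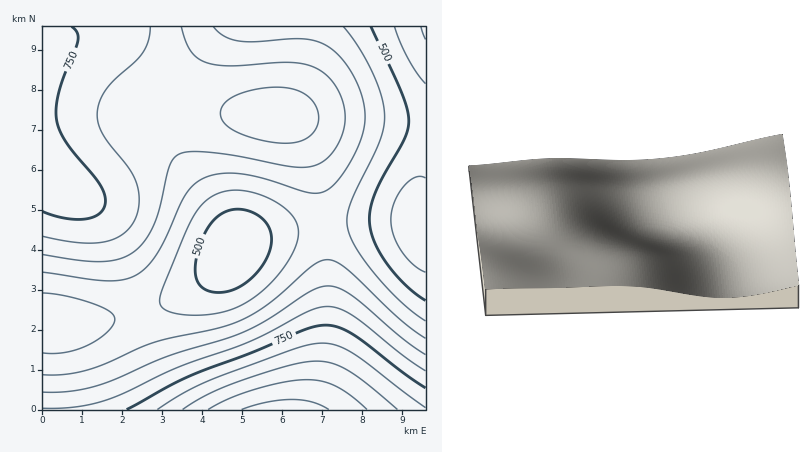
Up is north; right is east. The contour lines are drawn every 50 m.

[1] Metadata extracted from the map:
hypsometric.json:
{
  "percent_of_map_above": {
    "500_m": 90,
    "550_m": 79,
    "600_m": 62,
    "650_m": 49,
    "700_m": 29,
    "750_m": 15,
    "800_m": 7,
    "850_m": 4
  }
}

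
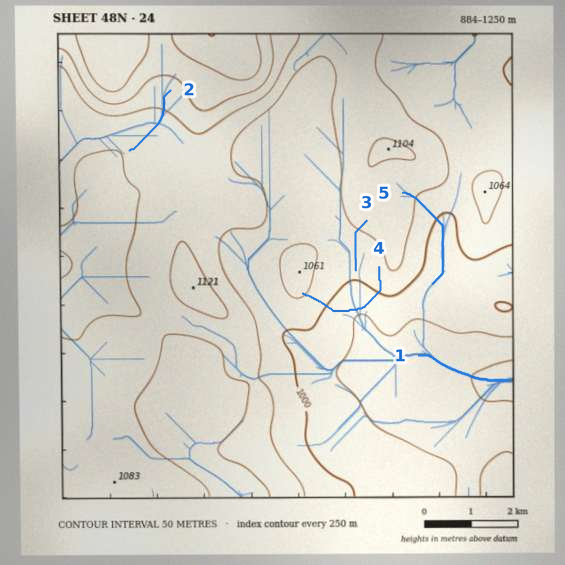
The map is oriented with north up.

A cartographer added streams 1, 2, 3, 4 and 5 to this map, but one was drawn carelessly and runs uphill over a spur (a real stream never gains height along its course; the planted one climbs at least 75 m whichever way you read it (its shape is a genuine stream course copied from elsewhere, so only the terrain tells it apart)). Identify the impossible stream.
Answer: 4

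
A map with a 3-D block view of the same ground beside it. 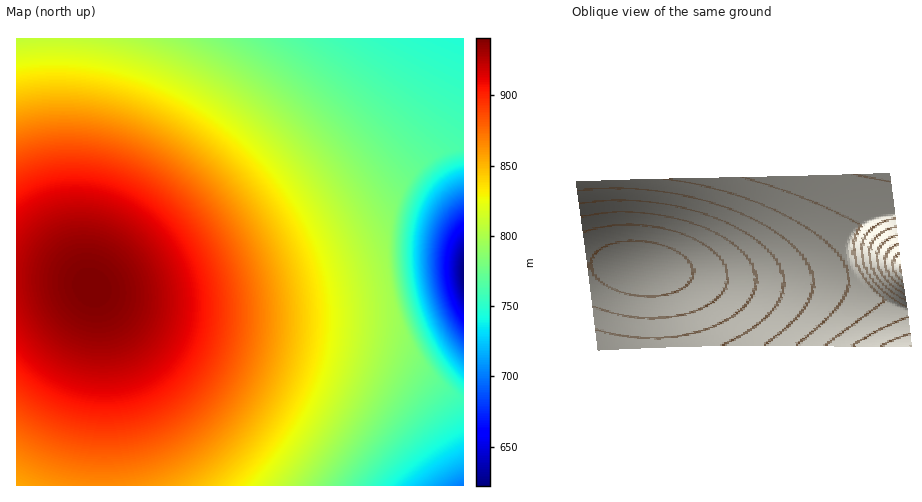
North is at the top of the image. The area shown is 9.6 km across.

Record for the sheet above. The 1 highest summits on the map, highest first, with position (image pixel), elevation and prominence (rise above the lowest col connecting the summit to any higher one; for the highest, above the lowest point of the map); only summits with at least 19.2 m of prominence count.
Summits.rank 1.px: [92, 287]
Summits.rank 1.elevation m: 941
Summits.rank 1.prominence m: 319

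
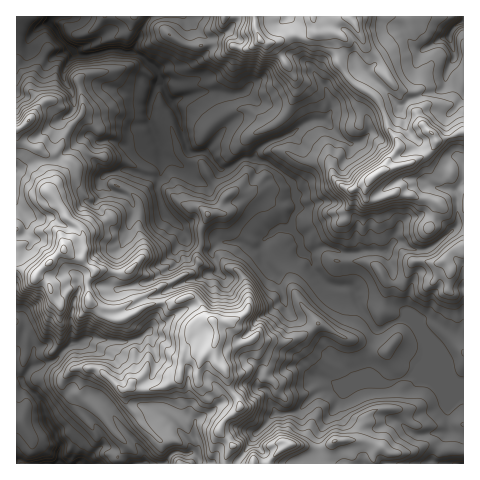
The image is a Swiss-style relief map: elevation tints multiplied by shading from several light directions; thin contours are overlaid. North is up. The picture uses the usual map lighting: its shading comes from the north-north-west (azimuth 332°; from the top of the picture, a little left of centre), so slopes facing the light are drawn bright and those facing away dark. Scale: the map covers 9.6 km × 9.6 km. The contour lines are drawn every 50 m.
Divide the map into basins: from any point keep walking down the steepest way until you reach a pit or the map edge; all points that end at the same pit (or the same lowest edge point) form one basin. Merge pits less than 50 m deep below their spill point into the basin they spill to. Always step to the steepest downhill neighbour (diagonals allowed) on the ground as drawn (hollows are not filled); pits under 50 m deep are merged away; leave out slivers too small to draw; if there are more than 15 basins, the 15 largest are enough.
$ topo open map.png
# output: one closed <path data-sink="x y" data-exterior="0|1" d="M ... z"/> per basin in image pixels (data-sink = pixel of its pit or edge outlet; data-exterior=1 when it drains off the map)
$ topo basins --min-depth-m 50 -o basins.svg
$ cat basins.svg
<path data-sink="52 17" data-exterior="1" d="M255 16l-239 1 0 117 6 9 18 6 6 6 2 14 4 10-3 13 14 17 3 8 12 9 6 9 0 4-3 3-13 4-4 4 4 4 13 5 14 12-8 13 1 14 2 4 12 6 8 10 13 1 24-14 14-3 13 1 15-7 10 6 6 14 9 7 3 9-3 11 2 17 9 10 5 19 10 15 0 3-17 16-4 7 14 16-6 8-2 10 149 0-1-9 6-7 4 0 8 6 20-2 14-7 7 0 8 5 23 1 1-319-27 9-3 6-8 8-15 8-26 7 4-11 10-12-1-7-10-13-3-14-7-14-9-7-15-8-15-20-2-9 0-21-9-3-12 0-10 6-14-2-13 7-14 1-7-9z"/><path data-sink="60 463" data-exterior="1" d="M64 250l-7 4-22 22-10-6-9-1 0 194 103 0-1-5 8-12-2-5-12-13-8-12-25-24 8-22 9-2 27 23 5 14 22 26 10 10 13-1 10 6-2 18 43 0 3-10 6-8-14-16 4-7 17-16 0-3-10-15-5-19-9-10-2-17 3-11-4-11-8-5-6-14-9-6-16 7-13-1-14 3-24 14-13-1-8-10-12-6-2-4-1-14 8-13-14-12-8-3z"/><path data-sink="463 20" data-exterior="1" d="M463 16l-149 1 2 14 12 0 9 3 1 28 10 16 13 10 11 6 10 14 6 19 11 17-1 6-9 9-4 11 26-7 15-8 8-8 3-6 27-10z"/><path data-sink="17 169" data-exterior="1" d="M17 135l-1 132 19 9 31-29 15-5 3-3 0-4-6-9-12-9-3-8-14-17 3-13-4-10-2-14-6-6-18-6z"/><path data-sink="134 463" data-exterior="1" d="M96 368l-9 2-8 22 25 24 8 12 12 13 2 5-8 12 1 5 61 1 4-15-1-3-10-6-13 1-10-10-22-26-5-14z"/><path data-sink="288 17" data-exterior="1" d="M313 16l-57 0-1 11 5 12 5 4 14-1 13-7 14 2 10-5z"/><path data-sink="463 463" data-exterior="1" d="M432 445l-7 0-14 7-11 2-9 0-8-6-4 0-6 7 0 6 2 3 89-1-1-12-23-1z"/>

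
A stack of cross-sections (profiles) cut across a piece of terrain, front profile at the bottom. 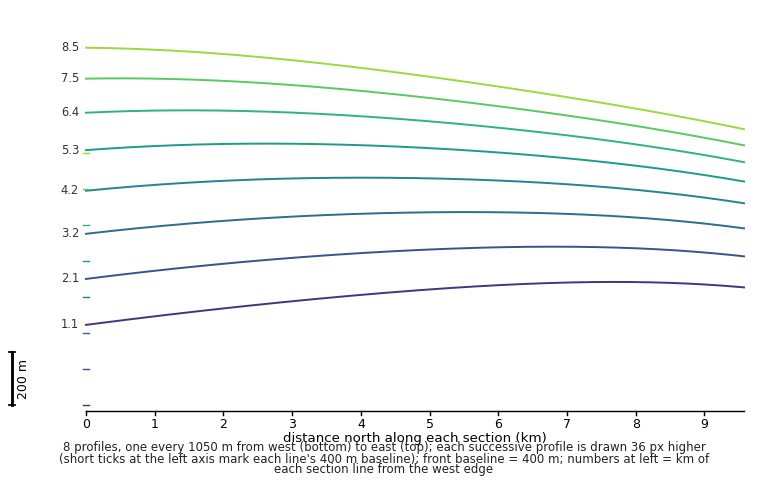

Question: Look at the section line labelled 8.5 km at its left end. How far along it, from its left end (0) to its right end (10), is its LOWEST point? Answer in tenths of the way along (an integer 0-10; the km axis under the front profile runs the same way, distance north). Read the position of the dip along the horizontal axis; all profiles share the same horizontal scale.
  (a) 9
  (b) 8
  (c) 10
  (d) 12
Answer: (c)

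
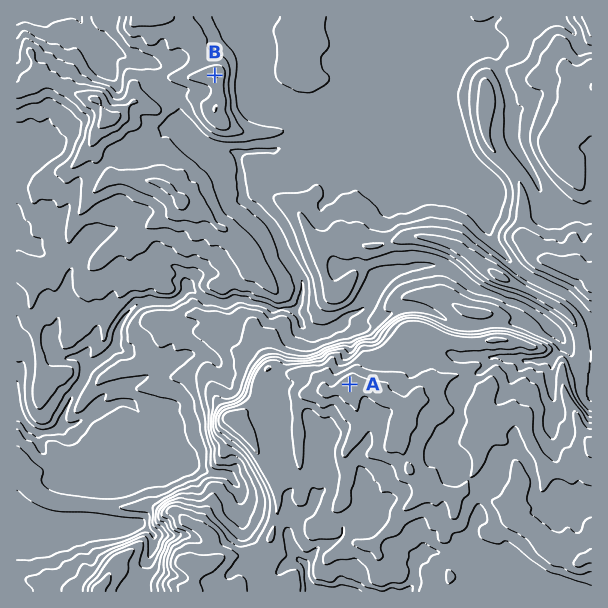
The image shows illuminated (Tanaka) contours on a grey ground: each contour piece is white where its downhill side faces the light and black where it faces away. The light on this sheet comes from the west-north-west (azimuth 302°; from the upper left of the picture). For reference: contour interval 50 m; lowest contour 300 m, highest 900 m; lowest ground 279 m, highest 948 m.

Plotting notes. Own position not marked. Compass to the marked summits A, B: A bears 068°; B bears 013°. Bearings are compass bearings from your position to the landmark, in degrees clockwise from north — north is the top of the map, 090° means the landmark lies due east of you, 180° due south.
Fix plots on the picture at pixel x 122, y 476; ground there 370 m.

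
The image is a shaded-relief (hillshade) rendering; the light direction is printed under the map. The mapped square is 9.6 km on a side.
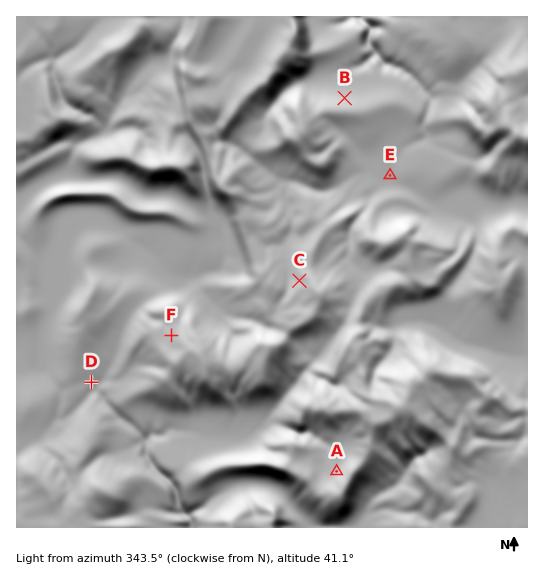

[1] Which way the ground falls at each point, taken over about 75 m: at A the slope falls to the NW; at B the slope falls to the N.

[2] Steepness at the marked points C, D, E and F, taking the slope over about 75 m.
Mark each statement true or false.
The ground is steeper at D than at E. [true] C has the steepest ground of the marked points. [true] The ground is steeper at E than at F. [false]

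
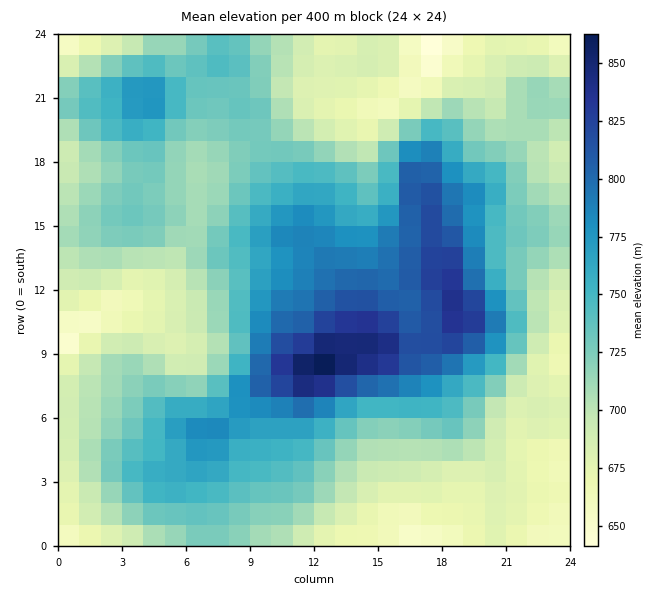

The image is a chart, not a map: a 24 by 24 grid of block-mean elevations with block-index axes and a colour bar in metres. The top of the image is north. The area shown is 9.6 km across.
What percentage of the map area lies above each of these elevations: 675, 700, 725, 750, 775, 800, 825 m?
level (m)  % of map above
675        88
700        69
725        48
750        29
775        19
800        10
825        4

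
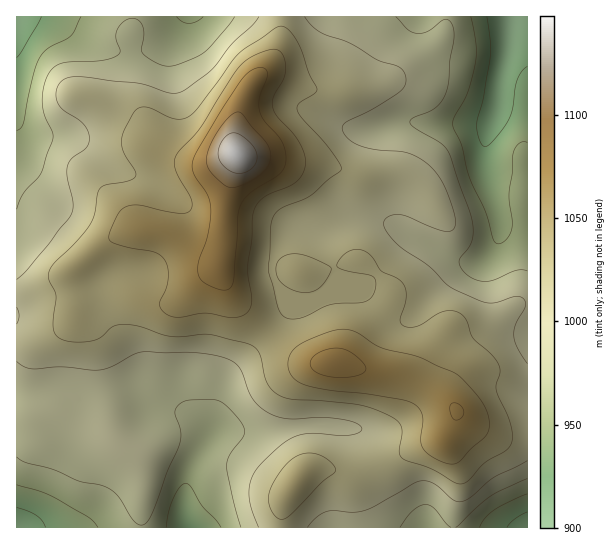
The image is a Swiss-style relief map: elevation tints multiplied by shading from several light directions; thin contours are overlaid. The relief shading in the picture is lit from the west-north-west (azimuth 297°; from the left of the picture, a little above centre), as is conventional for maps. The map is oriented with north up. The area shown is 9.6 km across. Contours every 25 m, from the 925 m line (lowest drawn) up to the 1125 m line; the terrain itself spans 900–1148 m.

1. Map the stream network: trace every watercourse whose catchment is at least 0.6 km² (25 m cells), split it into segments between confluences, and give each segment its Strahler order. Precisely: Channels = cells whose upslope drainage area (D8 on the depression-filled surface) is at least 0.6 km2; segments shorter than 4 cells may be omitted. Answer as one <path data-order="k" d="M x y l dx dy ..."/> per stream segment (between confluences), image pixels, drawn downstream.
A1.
<path data-order="1" d="M85 527l-68 0"/><path data-order="1" d="M202 527l-13 0"/><path data-order="1" d="M327 527l8 0"/><path data-order="1" d="M410 527l12 0"/><path data-order="1" d="M429 527l-4 0"/><path data-order="1" d="M513 527l14 0"/><path data-order="1" d="M17 523l0 4"/><path data-order="3" d="M185 522l1 5 3 0"/><path data-order="1" d="M183 517l0 4 2 1"/><path data-order="1" d="M421 517l1 1 0 9"/><path data-order="1" d="M523 507l2 4 2 3 0 13"/><path data-order="1" d="M47 486l-1 3 0 5-3 7-26 26"/><path data-order="3" d="M207 442l-12 17-6 16-2 12-1 2 0 10-1 2 0 21"/><path data-order="2" d="M214 435l-5 6"/><path data-order="1" d="M237 435l-23 0"/><path data-order="2" d="M222 430l-4 1-4 4"/><path data-order="1" d="M362 430l-4 0-1-1"/><path data-order="2" d="M357 429l-10 0-1-2"/><path data-order="1" d="M387 429l-30 0"/><path data-order="2" d="M346 427l-11 0-1-1-33 0-2 1-16 2-1 1-60 0"/><path data-order="1" d="M350 427l-4 0"/><path data-order="2" d="M209 426l0 13"/><path data-order="2" d="M161 410l18 0 4 3 24 24 0 5"/><path data-order="1" d="M154 409l7 1"/><path data-order="1" d="M527 399l0-5"/><path data-order="1" d="M182 397l0 2 27 27"/><path data-order="1" d="M69 393l-20-2-2 2-6 0-2 1-22 0 0 3"/><path data-order="1" d="M223 374l-2 15-2 1 0 32-4 8-6 9"/><path data-order="1" d="M527 342l0-7"/><path data-order="1" d="M474 333l17-18 0-60"/><path data-order="1" d="M406 321l4-3 52-52 3 0"/><path data-order="1" d="M422 309l43-43"/><path data-order="1" d="M278 303l0-2-1-2 0-6-2-2 0-8-1-1 0-4"/><path data-order="1" d="M346 294l-47 0-1-1-4 0-11-6-9-9"/><path data-order="2" d="M274 278l-1-3 0-4-2-1 3-13 5-10 12-12 8-8 26 0 1-1"/><path data-order="1" d="M138 271l-16 0-1 2-7 1-4 3-13 13 0 12 6 15 31 30 0 6 1 1 0 24 2 1 0 3 6 11 18 17"/><path data-order="2" d="M465 266l6 0 2-1 2 0 7-6"/><path data-order="3" d="M482 259l13-13"/><path data-order="1" d="M489 259l2-4"/><path data-order="2" d="M491 255l4-6 0-3"/><path data-order="3" d="M495 246l3-5 0-27-1-1-2-10-2-5 0-4-2-1 0-3-2-5 0-4-2-2 0-4-1-1 0-7-1-1 0-21"/><path data-order="1" d="M17 245l0-122"/><path data-order="2" d="M326 226l13-7 4 0 2-1 28 0"/><path data-order="1" d="M282 222l3 0 1 1 7 0 1 2 8 0 1 1 23 0"/><path data-order="2" d="M373 218l8 1 10 6 15 10 21 11 6 1 5 4 11 6 2 0 6 2 25 0"/><path data-order="1" d="M354 215l8 0 1 2 8 0 2 1"/><path data-order="1" d="M177 197l-26-16-14-4-2-2-4 0-13-5-8-5-20-20-5-3-7-1-1-2-44 0-16-16"/><path data-order="1" d="M483 154l0-8 2-1"/><path data-order="3" d="M485 145l0-6 4-9 0-3 4-6 0-3"/><path data-order="1" d="M67 133l-40 0-10-11"/><path data-order="1" d="M369 131l4 0 6-2"/><path data-order="2" d="M379 129l3 0 9-4 4 0 2-2 90 0 2-1"/><path data-order="2" d="M17 122l0-105"/><path data-order="1" d="M423 122l66 0"/><path data-order="2" d="M489 122l4-4"/><path data-order="3" d="M493 118l4-9 2-30 2-1 1-11 1-1 2-8 1-1 1-18 2-1 0-16 1-1 0-4"/><path data-order="1" d="M306 110l5 3 3 0 17 9 3 0 4 3 3 0 5 2 5 0 2 2 26 0"/><path data-order="1" d="M181 93l-2-8-1-2 0-4-1-1 0-36"/><path data-order="1" d="M170 53l7-11"/><path data-order="1" d="M101 47l-11-6-7-7-1 0-17-17-48 0"/><path data-order="2" d="M177 42l6-16 2-9 4 0"/><path data-order="1" d="M417 21l1-4"/><path data-order="1" d="M222 17l-33 0"/><path data-order="1" d="M326 17l92 0"/><path data-order="2" d="M418 17l4 0"/>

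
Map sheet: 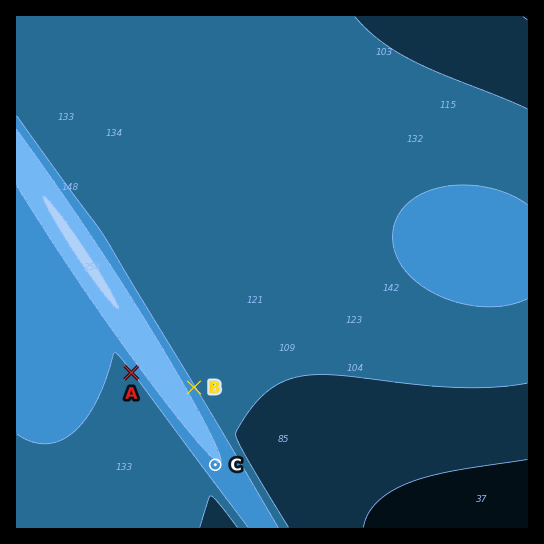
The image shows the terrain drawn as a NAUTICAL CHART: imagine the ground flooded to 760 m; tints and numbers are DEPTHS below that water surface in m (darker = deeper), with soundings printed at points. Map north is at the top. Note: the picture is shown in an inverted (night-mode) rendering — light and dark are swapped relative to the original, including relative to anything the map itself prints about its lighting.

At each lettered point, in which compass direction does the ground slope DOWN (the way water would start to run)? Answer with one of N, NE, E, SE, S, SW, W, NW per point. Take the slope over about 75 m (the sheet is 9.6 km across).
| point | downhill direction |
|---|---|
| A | NE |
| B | SW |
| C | NE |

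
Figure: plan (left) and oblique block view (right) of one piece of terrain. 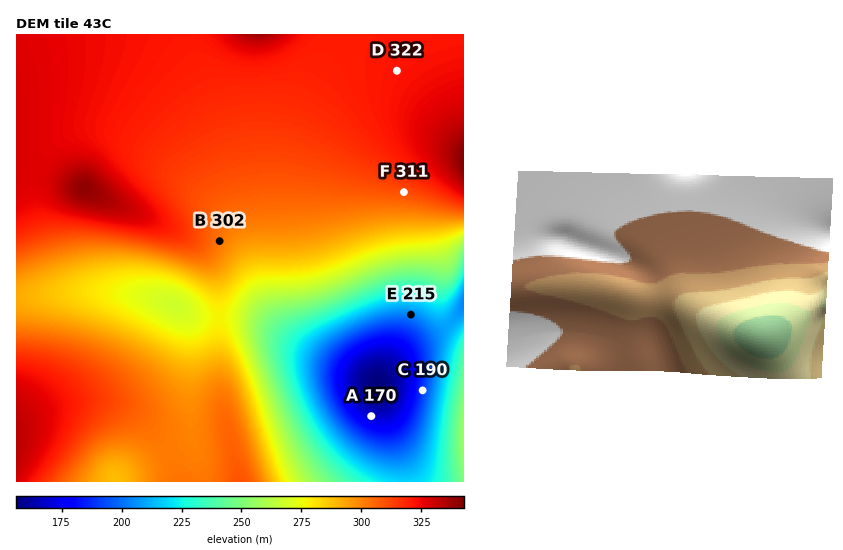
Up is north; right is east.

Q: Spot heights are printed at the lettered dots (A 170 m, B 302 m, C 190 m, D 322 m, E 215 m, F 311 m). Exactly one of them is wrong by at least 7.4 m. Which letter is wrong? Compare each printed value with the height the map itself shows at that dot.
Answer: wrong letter E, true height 204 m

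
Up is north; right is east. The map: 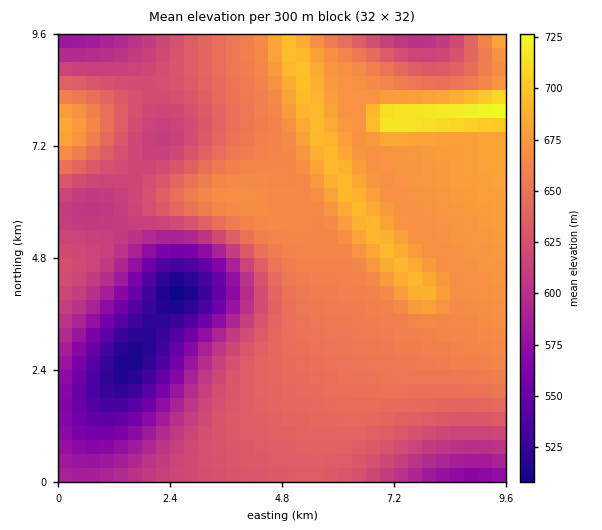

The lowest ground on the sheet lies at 505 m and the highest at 730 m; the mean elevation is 635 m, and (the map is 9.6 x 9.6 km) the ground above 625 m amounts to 60.7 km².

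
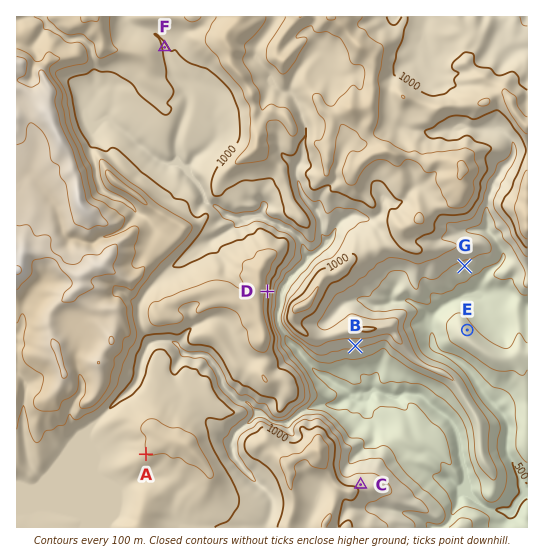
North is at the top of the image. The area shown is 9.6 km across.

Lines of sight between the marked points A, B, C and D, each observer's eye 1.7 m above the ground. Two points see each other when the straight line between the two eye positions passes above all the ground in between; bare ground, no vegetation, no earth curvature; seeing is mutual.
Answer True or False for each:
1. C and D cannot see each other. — False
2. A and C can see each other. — False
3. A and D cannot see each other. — True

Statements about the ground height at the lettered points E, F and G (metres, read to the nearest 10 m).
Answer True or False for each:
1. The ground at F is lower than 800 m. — False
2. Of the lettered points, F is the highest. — True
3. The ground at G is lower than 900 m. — True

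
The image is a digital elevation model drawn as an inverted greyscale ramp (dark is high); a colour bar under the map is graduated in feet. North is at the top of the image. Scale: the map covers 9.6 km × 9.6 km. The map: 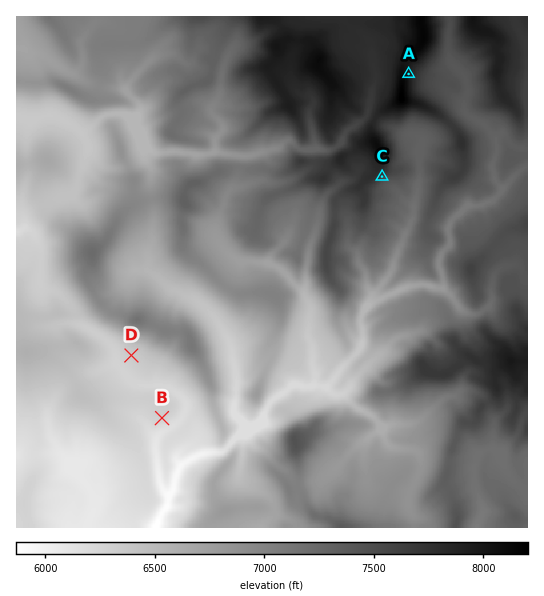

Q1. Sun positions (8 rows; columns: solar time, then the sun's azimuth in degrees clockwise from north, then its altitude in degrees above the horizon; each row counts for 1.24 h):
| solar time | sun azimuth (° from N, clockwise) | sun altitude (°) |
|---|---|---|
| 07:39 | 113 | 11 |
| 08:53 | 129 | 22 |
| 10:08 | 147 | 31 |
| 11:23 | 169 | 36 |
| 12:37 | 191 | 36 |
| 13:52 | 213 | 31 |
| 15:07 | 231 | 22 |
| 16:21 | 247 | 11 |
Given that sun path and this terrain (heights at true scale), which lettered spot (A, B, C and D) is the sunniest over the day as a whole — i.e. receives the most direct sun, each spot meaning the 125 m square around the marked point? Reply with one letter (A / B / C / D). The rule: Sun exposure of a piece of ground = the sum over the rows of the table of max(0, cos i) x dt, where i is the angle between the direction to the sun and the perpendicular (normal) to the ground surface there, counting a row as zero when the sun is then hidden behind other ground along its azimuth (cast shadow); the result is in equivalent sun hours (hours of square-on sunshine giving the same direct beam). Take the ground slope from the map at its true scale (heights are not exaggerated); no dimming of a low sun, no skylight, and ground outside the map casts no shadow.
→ C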